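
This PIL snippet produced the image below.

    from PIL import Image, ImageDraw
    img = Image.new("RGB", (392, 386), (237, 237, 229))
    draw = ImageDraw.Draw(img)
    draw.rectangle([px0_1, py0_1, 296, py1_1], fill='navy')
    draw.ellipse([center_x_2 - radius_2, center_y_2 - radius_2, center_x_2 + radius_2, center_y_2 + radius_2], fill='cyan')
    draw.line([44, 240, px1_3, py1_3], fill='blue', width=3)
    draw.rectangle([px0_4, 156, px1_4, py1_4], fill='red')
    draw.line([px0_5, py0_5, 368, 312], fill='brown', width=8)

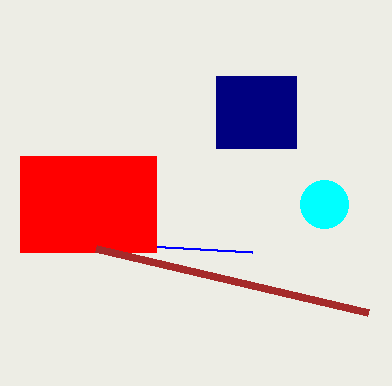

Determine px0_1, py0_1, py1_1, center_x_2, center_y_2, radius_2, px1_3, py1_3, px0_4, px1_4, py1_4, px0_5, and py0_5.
px0_1 = 216
py0_1 = 76
py1_1 = 148
center_x_2 = 324
center_y_2 = 204
radius_2 = 24
px1_3 = 252
py1_3 = 252
px0_4 = 20
px1_4 = 156
py1_4 = 252
px0_5 = 96
py0_5 = 248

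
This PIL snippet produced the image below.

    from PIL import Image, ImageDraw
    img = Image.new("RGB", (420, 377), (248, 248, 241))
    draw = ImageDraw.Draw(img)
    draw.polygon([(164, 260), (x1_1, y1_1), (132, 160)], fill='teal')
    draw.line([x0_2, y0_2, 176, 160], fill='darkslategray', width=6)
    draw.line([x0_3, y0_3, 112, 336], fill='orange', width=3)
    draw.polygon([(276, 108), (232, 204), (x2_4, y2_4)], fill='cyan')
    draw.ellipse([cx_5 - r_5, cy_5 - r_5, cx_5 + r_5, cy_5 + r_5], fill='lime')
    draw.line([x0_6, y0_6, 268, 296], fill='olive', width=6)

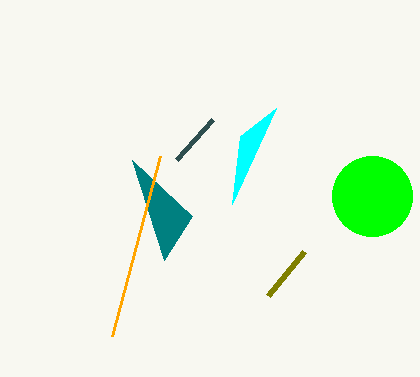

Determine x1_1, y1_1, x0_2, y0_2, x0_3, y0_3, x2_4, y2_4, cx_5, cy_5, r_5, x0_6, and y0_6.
x1_1 = 192; y1_1 = 216; x0_2 = 212; y0_2 = 120; x0_3 = 160; y0_3 = 156; x2_4 = 240; y2_4 = 136; cx_5 = 372; cy_5 = 196; r_5 = 40; x0_6 = 304; y0_6 = 252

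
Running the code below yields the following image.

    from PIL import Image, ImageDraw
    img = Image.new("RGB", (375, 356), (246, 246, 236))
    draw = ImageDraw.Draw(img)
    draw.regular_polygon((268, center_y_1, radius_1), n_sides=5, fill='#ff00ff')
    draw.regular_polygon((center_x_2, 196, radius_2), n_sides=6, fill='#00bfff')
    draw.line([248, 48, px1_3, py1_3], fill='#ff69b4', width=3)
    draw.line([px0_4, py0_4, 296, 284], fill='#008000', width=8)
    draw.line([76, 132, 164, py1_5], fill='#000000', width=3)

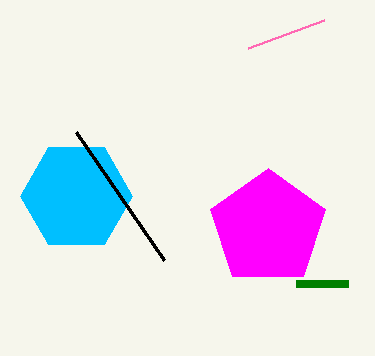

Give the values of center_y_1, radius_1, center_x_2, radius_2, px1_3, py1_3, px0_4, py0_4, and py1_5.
center_y_1 = 228; radius_1 = 60; center_x_2 = 76; radius_2 = 56; px1_3 = 324; py1_3 = 20; px0_4 = 348; py0_4 = 284; py1_5 = 260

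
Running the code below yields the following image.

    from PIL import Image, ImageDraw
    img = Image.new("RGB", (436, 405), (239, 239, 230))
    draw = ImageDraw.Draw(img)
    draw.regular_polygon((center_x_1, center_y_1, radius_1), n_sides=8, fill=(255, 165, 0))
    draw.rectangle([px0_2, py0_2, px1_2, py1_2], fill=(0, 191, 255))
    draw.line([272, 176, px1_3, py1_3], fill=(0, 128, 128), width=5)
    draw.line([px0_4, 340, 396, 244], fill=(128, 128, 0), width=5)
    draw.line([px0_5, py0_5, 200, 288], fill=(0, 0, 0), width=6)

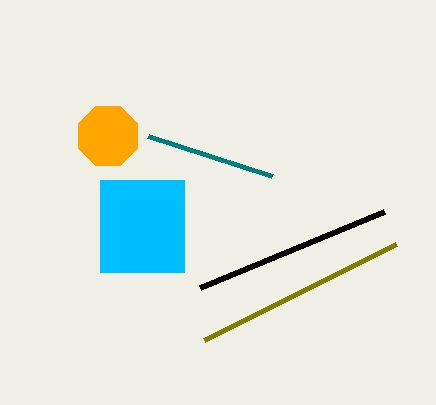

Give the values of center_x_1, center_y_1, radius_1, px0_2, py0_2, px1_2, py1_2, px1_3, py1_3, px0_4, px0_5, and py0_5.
center_x_1 = 108, center_y_1 = 136, radius_1 = 32, px0_2 = 100, py0_2 = 180, px1_2 = 184, py1_2 = 272, px1_3 = 148, py1_3 = 136, px0_4 = 204, px0_5 = 384, py0_5 = 212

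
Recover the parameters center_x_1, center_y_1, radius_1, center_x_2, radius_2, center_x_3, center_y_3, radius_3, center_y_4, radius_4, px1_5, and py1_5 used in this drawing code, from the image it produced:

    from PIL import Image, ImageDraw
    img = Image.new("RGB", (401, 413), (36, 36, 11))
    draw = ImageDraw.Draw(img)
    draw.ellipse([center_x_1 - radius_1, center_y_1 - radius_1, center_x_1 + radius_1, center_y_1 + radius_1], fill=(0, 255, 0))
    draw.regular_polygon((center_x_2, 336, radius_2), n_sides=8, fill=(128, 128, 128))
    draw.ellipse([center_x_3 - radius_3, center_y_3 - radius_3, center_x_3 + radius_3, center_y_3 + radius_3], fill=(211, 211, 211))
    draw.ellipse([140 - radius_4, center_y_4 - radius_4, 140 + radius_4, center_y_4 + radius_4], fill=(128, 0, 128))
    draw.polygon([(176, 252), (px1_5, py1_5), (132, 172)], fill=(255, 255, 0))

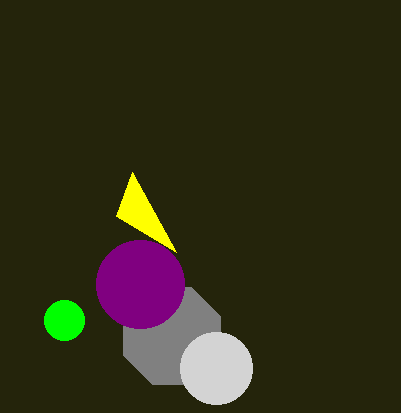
center_x_1 = 64; center_y_1 = 320; radius_1 = 20; center_x_2 = 172; radius_2 = 52; center_x_3 = 216; center_y_3 = 368; radius_3 = 36; center_y_4 = 284; radius_4 = 44; px1_5 = 116; py1_5 = 216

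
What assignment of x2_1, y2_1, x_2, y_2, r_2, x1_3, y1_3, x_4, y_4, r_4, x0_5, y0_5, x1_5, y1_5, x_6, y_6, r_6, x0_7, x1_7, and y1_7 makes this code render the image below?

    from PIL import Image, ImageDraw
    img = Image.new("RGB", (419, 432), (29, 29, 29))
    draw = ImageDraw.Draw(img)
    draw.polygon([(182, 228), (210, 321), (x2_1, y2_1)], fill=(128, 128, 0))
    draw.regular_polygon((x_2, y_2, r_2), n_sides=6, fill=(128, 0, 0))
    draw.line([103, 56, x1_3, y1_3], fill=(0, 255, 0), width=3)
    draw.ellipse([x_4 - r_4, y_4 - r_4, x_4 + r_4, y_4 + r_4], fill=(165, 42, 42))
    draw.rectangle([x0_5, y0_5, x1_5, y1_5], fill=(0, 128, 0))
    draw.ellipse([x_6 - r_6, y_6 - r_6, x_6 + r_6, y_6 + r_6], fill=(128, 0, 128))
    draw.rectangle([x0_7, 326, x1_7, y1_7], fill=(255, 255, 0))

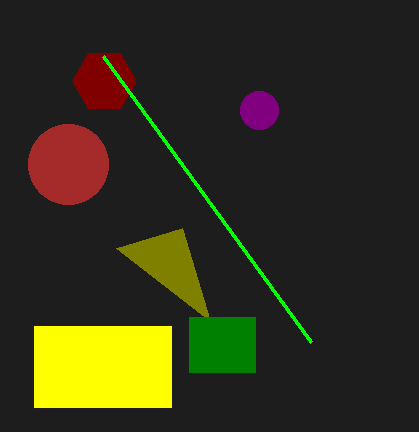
x2_1 = 116; y2_1 = 248; x_2 = 104; y_2 = 81; r_2 = 32; x1_3 = 311; y1_3 = 342; x_4 = 68; y_4 = 164; r_4 = 40; x0_5 = 189; y0_5 = 317; x1_5 = 255; y1_5 = 372; x_6 = 259; y_6 = 110; r_6 = 19; x0_7 = 34; x1_7 = 171; y1_7 = 407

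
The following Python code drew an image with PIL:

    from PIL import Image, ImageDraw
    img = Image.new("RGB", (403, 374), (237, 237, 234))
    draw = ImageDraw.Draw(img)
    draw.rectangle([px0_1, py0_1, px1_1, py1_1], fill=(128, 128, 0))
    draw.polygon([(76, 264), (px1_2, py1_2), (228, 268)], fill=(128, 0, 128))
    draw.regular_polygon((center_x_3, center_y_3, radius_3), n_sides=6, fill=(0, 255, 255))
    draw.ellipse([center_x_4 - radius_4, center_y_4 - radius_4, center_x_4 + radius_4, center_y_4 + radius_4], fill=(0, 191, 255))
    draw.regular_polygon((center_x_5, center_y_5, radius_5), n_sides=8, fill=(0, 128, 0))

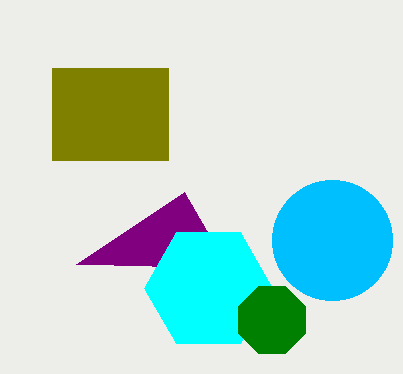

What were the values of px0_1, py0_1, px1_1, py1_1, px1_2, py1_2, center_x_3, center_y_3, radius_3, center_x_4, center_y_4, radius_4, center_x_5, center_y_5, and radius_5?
px0_1 = 52
py0_1 = 68
px1_1 = 168
py1_1 = 160
px1_2 = 184
py1_2 = 192
center_x_3 = 208
center_y_3 = 288
radius_3 = 64
center_x_4 = 332
center_y_4 = 240
radius_4 = 60
center_x_5 = 272
center_y_5 = 320
radius_5 = 36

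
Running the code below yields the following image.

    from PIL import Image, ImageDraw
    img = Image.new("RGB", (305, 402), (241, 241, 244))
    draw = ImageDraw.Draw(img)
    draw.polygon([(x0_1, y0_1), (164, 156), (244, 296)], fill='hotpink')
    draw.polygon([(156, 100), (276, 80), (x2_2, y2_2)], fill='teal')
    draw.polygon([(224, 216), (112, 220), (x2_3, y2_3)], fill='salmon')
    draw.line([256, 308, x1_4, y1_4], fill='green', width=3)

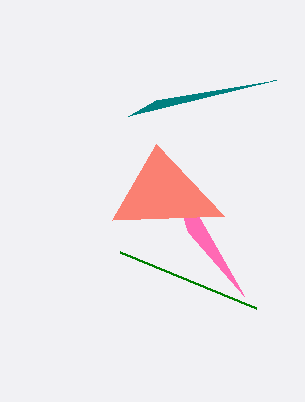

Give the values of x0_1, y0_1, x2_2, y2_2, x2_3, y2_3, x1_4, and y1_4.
x0_1 = 188
y0_1 = 232
x2_2 = 128
y2_2 = 116
x2_3 = 156
y2_3 = 144
x1_4 = 120
y1_4 = 252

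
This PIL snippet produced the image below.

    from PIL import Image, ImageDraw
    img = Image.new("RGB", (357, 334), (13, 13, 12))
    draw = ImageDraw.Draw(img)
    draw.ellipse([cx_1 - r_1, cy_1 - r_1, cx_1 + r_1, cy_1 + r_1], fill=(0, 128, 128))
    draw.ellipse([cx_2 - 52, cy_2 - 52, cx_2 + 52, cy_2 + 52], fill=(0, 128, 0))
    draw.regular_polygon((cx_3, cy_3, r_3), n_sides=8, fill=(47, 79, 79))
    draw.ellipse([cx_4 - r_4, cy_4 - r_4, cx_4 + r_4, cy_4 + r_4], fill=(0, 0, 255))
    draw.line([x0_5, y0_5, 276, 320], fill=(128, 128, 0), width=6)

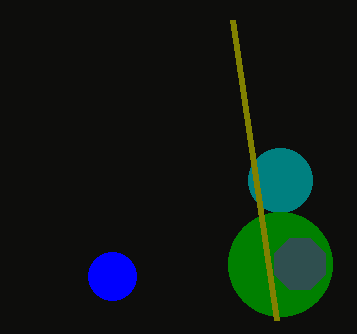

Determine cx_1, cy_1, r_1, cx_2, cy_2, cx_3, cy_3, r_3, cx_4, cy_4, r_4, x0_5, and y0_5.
cx_1 = 280
cy_1 = 180
r_1 = 32
cx_2 = 280
cy_2 = 264
cx_3 = 300
cy_3 = 264
r_3 = 28
cx_4 = 112
cy_4 = 276
r_4 = 24
x0_5 = 232
y0_5 = 20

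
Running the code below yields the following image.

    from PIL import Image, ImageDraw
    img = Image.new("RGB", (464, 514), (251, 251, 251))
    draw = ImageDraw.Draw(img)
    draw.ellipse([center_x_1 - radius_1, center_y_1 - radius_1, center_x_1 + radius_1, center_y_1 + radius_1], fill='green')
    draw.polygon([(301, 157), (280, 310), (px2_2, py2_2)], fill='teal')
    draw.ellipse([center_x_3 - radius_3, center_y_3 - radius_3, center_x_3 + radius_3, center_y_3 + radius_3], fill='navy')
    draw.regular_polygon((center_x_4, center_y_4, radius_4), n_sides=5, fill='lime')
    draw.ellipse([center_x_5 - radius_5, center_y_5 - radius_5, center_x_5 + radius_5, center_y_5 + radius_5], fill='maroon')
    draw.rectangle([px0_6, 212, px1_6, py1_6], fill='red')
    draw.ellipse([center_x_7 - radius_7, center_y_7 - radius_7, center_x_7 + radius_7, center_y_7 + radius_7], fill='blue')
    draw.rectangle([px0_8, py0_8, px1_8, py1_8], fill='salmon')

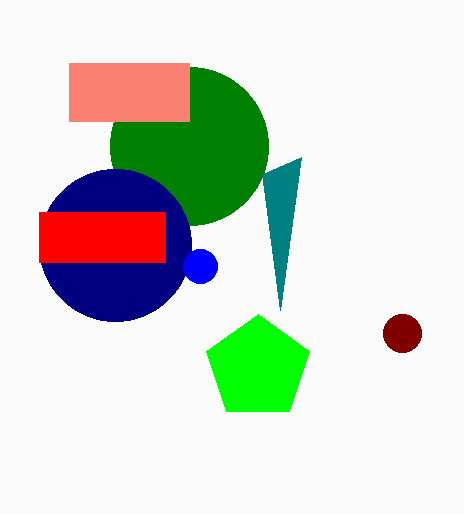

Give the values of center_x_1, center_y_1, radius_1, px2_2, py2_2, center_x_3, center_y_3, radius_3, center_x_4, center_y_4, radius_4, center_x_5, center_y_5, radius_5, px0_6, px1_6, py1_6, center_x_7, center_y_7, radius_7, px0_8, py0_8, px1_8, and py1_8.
center_x_1 = 189; center_y_1 = 146; radius_1 = 79; px2_2 = 262; py2_2 = 174; center_x_3 = 115; center_y_3 = 245; radius_3 = 76; center_x_4 = 258; center_y_4 = 368; radius_4 = 54; center_x_5 = 402; center_y_5 = 333; radius_5 = 19; px0_6 = 39; px1_6 = 165; py1_6 = 262; center_x_7 = 200; center_y_7 = 266; radius_7 = 17; px0_8 = 69; py0_8 = 63; px1_8 = 189; py1_8 = 121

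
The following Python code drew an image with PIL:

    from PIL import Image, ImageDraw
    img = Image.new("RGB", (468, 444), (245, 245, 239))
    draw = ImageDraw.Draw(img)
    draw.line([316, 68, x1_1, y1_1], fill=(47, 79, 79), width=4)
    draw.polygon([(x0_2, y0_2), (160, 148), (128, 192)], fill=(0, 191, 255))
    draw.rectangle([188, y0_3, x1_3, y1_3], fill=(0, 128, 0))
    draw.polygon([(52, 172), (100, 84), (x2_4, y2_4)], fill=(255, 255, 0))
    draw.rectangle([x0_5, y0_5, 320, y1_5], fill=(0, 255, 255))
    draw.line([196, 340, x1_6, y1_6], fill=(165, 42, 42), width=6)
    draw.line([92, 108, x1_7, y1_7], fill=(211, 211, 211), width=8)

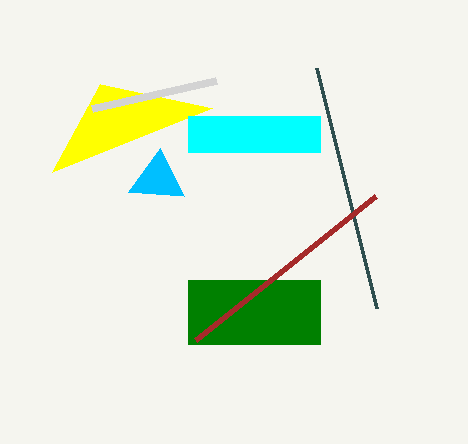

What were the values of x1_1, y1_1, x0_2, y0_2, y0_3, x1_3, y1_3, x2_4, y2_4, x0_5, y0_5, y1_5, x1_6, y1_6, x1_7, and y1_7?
x1_1 = 376; y1_1 = 308; x0_2 = 184; y0_2 = 196; y0_3 = 280; x1_3 = 320; y1_3 = 344; x2_4 = 212; y2_4 = 108; x0_5 = 188; y0_5 = 116; y1_5 = 152; x1_6 = 376; y1_6 = 196; x1_7 = 216; y1_7 = 80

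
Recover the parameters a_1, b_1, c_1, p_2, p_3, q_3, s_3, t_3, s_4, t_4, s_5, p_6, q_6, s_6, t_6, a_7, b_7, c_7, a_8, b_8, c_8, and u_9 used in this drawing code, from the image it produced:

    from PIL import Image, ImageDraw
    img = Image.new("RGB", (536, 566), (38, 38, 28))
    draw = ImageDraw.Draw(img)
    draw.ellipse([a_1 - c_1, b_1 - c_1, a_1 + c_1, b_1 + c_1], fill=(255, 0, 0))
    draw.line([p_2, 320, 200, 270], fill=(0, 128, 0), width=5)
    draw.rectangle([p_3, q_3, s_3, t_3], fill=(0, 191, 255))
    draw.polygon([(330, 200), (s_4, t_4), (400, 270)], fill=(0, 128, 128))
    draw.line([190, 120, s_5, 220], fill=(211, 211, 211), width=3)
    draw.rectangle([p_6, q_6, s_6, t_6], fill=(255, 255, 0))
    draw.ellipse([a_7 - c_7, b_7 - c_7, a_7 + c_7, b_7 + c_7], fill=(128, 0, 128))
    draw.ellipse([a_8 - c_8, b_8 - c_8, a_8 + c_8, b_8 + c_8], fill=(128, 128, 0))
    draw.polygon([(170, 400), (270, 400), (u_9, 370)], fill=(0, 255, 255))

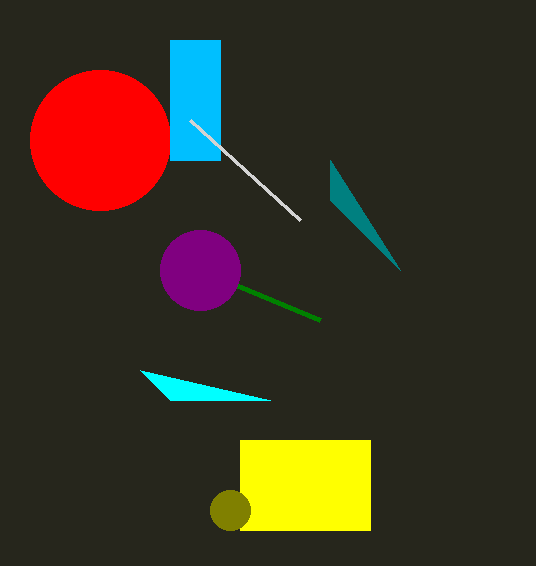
a_1 = 100, b_1 = 140, c_1 = 70, p_2 = 320, p_3 = 170, q_3 = 40, s_3 = 220, t_3 = 160, s_4 = 330, t_4 = 160, s_5 = 300, p_6 = 240, q_6 = 440, s_6 = 370, t_6 = 530, a_7 = 200, b_7 = 270, c_7 = 40, a_8 = 230, b_8 = 510, c_8 = 20, u_9 = 140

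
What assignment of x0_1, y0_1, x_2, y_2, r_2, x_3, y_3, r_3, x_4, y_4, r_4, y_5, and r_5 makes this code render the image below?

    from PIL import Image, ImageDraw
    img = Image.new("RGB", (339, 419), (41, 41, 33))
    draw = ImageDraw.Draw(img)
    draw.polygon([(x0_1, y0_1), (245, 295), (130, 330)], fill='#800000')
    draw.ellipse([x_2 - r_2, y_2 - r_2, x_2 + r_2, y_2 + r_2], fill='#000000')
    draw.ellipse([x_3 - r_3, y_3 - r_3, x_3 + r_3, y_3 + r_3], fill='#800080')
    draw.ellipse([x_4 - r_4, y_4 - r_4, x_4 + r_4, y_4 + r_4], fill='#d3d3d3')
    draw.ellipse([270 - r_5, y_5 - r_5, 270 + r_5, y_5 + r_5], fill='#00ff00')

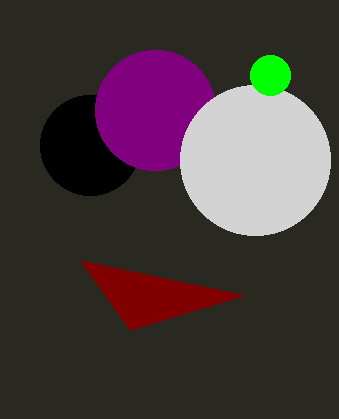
x0_1 = 80, y0_1 = 260, x_2 = 90, y_2 = 145, r_2 = 50, x_3 = 155, y_3 = 110, r_3 = 60, x_4 = 255, y_4 = 160, r_4 = 75, y_5 = 75, r_5 = 20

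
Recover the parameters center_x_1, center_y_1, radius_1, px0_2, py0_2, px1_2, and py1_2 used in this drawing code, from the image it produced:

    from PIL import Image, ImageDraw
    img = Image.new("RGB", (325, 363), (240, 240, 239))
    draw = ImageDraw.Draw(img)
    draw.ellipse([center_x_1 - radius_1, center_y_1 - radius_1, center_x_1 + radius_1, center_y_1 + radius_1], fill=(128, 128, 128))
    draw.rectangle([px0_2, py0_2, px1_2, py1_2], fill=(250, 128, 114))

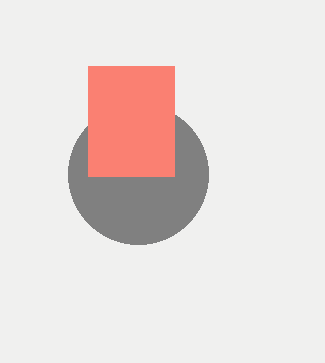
center_x_1 = 138
center_y_1 = 174
radius_1 = 70
px0_2 = 88
py0_2 = 66
px1_2 = 174
py1_2 = 176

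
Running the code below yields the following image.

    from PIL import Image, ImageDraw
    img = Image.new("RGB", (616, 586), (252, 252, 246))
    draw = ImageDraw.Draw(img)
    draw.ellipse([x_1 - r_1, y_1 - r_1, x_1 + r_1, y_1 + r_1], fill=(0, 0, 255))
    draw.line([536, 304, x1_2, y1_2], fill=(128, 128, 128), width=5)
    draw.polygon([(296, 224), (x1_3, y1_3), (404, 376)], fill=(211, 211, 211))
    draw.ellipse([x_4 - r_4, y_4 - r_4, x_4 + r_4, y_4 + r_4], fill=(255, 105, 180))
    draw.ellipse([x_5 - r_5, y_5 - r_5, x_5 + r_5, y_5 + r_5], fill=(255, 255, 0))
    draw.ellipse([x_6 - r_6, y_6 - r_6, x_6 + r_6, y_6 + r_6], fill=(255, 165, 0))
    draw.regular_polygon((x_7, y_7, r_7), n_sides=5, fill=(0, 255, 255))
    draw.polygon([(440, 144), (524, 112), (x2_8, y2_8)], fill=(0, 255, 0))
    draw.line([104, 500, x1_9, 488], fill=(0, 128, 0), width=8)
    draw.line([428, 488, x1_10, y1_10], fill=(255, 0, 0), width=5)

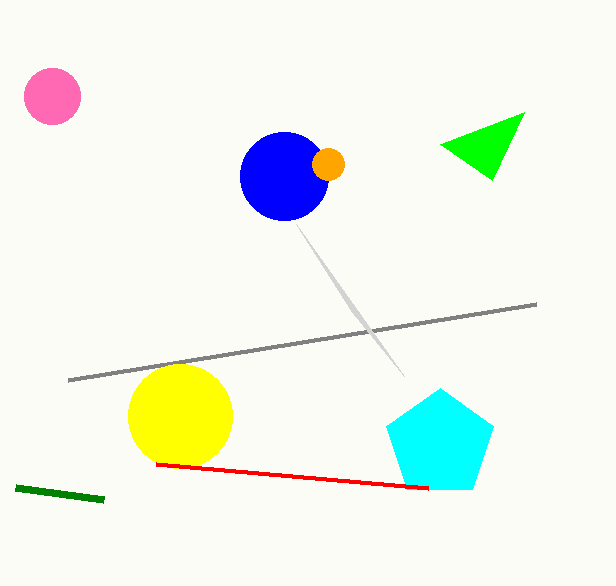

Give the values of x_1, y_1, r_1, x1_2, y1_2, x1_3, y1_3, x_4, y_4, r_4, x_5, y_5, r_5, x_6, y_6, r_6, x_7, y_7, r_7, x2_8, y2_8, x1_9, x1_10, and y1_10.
x_1 = 284, y_1 = 176, r_1 = 44, x1_2 = 68, y1_2 = 380, x1_3 = 352, y1_3 = 312, x_4 = 52, y_4 = 96, r_4 = 28, x_5 = 180, y_5 = 416, r_5 = 52, x_6 = 328, y_6 = 164, r_6 = 16, x_7 = 440, y_7 = 444, r_7 = 56, x2_8 = 492, y2_8 = 180, x1_9 = 16, x1_10 = 156, y1_10 = 464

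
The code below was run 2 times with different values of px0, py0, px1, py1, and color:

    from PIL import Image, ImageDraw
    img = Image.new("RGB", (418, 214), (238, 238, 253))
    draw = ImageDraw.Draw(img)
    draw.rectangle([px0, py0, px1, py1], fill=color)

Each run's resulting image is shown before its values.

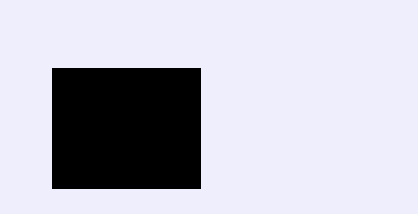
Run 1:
px0 = 52; py0 = 68; px1 = 200; py1 = 188; color = 'black'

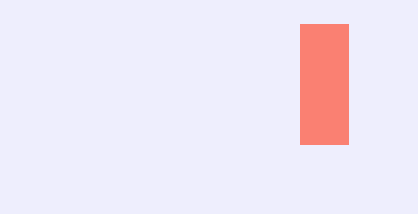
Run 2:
px0 = 300
py0 = 24
px1 = 348
py1 = 144
color = 'salmon'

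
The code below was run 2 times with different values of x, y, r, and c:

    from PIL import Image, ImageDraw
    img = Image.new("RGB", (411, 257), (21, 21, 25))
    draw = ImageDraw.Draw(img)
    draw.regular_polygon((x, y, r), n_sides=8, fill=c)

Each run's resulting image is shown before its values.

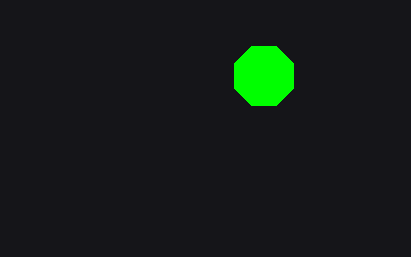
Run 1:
x = 264
y = 76
r = 32
c = 'lime'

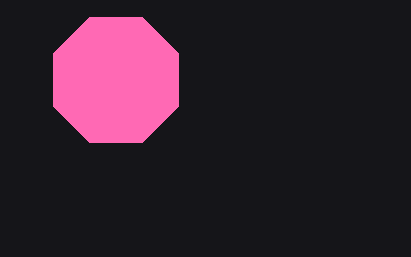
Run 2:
x = 116; y = 80; r = 68; c = 'hotpink'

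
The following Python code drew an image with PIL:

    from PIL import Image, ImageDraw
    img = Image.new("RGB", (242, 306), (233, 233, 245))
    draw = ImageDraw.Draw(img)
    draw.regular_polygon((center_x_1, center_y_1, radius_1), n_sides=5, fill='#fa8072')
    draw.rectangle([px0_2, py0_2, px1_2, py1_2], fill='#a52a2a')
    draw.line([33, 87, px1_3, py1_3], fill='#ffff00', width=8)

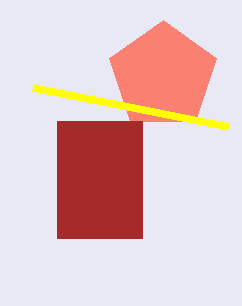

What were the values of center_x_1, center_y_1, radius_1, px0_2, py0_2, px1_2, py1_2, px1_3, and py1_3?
center_x_1 = 163; center_y_1 = 76; radius_1 = 56; px0_2 = 57; py0_2 = 121; px1_2 = 142; py1_2 = 238; px1_3 = 228; py1_3 = 126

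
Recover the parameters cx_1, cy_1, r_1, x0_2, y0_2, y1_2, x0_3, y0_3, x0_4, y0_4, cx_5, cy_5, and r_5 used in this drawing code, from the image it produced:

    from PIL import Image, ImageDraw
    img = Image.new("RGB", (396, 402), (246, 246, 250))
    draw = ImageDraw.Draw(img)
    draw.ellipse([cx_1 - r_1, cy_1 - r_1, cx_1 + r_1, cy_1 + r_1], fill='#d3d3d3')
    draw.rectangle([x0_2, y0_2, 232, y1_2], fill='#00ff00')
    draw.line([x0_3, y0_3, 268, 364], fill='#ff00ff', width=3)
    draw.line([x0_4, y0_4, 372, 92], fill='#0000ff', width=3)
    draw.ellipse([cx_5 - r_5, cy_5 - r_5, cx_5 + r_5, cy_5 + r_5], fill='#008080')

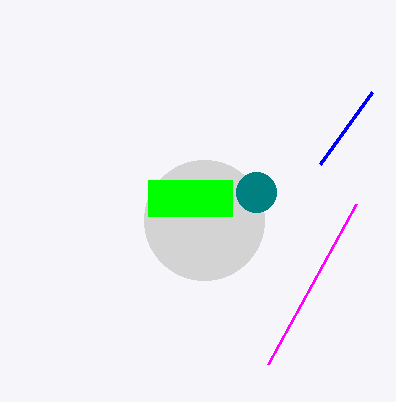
cx_1 = 204, cy_1 = 220, r_1 = 60, x0_2 = 148, y0_2 = 180, y1_2 = 216, x0_3 = 356, y0_3 = 204, x0_4 = 320, y0_4 = 164, cx_5 = 256, cy_5 = 192, r_5 = 20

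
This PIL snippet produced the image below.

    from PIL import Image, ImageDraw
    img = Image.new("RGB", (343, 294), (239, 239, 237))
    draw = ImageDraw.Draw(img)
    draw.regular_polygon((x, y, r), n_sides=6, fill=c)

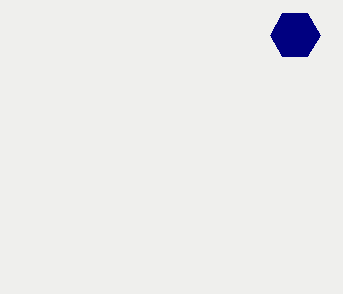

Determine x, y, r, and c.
x = 295; y = 35; r = 25; c = 'navy'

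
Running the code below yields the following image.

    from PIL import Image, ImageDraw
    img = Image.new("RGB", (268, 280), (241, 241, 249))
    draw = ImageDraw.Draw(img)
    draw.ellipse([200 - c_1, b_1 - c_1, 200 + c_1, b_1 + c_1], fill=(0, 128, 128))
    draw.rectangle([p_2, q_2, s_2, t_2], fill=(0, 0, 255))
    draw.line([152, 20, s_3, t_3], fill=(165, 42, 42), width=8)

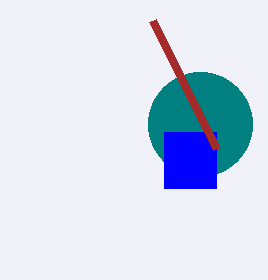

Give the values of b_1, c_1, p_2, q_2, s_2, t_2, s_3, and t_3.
b_1 = 124; c_1 = 52; p_2 = 164; q_2 = 132; s_2 = 216; t_2 = 188; s_3 = 216; t_3 = 148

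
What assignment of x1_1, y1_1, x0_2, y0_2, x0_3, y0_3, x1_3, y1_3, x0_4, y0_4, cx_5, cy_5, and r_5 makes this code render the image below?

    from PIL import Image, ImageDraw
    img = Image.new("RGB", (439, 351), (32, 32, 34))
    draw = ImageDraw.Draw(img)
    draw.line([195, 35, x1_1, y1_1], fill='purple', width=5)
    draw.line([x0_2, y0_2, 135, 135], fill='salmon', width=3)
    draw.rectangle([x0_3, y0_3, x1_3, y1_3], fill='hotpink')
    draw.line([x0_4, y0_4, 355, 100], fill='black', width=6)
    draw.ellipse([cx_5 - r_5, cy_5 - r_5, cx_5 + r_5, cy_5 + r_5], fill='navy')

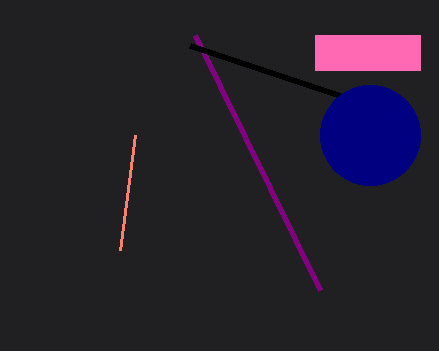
x1_1 = 320, y1_1 = 290, x0_2 = 120, y0_2 = 250, x0_3 = 315, y0_3 = 35, x1_3 = 420, y1_3 = 70, x0_4 = 190, y0_4 = 45, cx_5 = 370, cy_5 = 135, r_5 = 50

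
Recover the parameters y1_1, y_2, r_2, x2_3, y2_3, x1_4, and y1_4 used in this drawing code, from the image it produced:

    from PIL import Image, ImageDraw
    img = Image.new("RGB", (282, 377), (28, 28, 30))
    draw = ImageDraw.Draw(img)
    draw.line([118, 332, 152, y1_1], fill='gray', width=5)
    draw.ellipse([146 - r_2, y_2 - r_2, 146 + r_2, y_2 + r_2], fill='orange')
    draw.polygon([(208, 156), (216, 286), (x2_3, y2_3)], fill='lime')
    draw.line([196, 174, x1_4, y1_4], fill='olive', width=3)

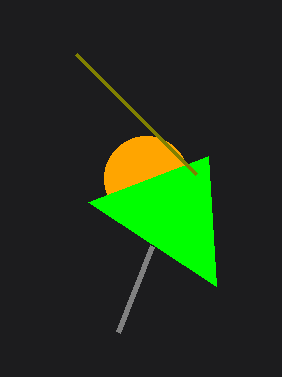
y1_1 = 246, y_2 = 178, r_2 = 42, x2_3 = 88, y2_3 = 202, x1_4 = 76, y1_4 = 54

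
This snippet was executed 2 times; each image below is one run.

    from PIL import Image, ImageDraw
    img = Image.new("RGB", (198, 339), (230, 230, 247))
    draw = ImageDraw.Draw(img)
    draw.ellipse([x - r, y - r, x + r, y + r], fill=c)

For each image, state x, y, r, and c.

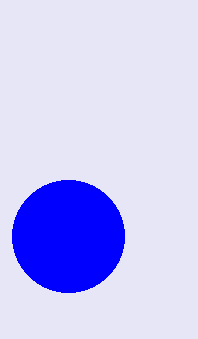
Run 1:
x = 68; y = 236; r = 56; c = 'blue'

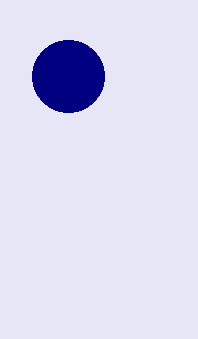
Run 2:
x = 68
y = 76
r = 36
c = 'navy'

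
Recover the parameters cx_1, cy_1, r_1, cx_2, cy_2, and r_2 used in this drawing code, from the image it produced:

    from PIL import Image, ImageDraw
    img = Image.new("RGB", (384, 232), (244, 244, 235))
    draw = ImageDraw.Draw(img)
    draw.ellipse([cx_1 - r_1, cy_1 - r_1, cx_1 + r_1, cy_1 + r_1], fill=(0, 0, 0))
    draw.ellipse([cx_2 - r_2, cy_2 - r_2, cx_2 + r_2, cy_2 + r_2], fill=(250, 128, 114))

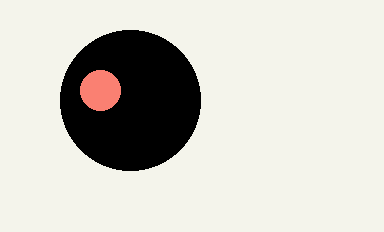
cx_1 = 130; cy_1 = 100; r_1 = 70; cx_2 = 100; cy_2 = 90; r_2 = 20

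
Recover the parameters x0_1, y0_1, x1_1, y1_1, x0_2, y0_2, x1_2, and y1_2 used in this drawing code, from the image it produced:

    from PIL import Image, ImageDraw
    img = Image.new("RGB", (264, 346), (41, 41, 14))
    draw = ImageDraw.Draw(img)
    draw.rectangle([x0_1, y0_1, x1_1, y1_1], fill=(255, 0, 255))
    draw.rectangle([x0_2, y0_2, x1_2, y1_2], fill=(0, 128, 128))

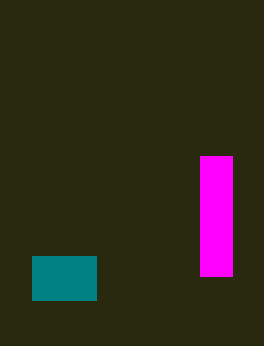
x0_1 = 200, y0_1 = 156, x1_1 = 232, y1_1 = 276, x0_2 = 32, y0_2 = 256, x1_2 = 96, y1_2 = 300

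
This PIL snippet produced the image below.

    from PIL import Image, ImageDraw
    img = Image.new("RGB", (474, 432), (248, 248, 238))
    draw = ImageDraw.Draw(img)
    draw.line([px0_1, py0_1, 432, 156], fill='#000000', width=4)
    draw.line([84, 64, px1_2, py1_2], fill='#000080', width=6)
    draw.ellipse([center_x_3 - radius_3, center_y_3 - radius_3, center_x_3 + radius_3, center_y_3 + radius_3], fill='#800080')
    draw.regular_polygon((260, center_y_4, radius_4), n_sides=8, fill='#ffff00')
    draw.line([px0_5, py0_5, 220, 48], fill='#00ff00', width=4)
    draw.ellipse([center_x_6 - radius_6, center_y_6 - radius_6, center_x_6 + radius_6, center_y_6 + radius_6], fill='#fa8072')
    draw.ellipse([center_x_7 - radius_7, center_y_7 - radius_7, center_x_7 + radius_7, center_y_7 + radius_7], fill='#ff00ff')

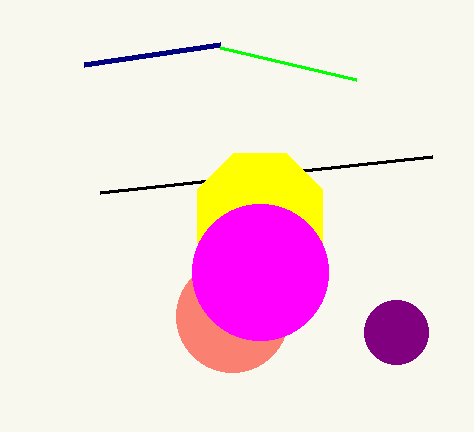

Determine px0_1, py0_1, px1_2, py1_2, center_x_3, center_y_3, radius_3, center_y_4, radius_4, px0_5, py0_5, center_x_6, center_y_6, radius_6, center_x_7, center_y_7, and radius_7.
px0_1 = 100
py0_1 = 192
px1_2 = 220
py1_2 = 44
center_x_3 = 396
center_y_3 = 332
radius_3 = 32
center_y_4 = 216
radius_4 = 68
px0_5 = 356
py0_5 = 80
center_x_6 = 232
center_y_6 = 316
radius_6 = 56
center_x_7 = 260
center_y_7 = 272
radius_7 = 68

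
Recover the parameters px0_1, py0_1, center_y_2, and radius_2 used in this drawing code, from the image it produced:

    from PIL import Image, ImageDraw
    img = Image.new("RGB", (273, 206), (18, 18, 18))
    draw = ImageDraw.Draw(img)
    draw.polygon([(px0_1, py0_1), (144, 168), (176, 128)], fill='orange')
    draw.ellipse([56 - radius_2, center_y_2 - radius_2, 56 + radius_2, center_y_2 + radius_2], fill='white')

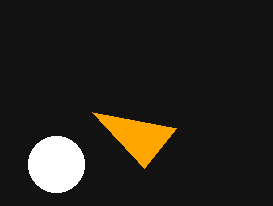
px0_1 = 92, py0_1 = 112, center_y_2 = 164, radius_2 = 28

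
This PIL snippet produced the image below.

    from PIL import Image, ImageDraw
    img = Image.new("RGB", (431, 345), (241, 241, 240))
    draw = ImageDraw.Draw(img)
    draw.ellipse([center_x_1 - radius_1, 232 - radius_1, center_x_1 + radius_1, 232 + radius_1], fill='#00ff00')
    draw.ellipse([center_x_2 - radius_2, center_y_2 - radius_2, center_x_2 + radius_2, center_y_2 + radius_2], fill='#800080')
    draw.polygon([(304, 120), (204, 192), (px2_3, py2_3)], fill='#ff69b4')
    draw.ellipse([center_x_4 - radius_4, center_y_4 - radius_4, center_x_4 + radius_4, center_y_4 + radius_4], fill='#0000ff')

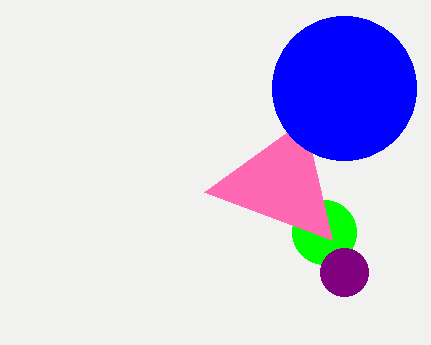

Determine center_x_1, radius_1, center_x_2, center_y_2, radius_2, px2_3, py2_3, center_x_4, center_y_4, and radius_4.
center_x_1 = 324
radius_1 = 32
center_x_2 = 344
center_y_2 = 272
radius_2 = 24
px2_3 = 332
py2_3 = 240
center_x_4 = 344
center_y_4 = 88
radius_4 = 72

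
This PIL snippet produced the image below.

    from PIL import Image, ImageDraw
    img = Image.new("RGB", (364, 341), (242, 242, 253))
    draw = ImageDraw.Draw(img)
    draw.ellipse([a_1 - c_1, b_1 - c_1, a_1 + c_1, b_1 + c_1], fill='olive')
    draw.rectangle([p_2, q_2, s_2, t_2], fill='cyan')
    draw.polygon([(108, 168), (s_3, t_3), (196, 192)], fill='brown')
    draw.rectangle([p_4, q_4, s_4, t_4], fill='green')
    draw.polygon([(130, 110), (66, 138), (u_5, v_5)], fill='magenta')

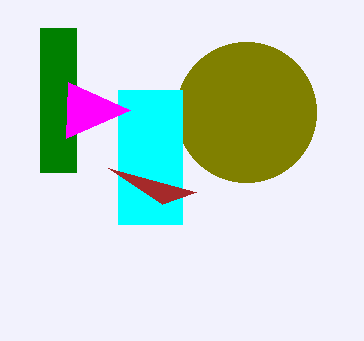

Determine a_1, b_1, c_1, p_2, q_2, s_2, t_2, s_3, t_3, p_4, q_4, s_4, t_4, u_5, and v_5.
a_1 = 246, b_1 = 112, c_1 = 70, p_2 = 118, q_2 = 90, s_2 = 182, t_2 = 224, s_3 = 162, t_3 = 204, p_4 = 40, q_4 = 28, s_4 = 76, t_4 = 172, u_5 = 68, v_5 = 82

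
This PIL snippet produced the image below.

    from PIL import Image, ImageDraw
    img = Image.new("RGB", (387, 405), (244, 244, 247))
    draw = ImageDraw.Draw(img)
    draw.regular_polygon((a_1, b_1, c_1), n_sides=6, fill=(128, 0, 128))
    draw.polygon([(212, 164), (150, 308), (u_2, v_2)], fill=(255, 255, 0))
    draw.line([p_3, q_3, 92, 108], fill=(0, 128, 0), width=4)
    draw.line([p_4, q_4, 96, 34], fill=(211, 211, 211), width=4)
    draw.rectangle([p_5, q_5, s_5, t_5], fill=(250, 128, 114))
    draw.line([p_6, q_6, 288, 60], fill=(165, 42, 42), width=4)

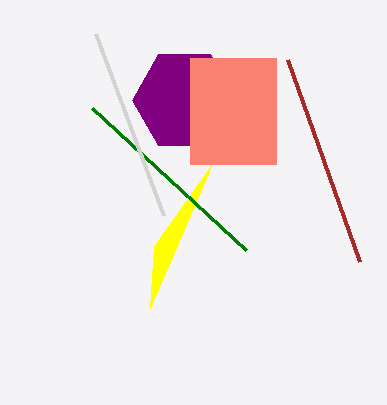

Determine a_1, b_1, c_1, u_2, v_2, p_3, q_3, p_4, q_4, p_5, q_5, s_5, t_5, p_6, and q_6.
a_1 = 184, b_1 = 100, c_1 = 52, u_2 = 154, v_2 = 246, p_3 = 246, q_3 = 250, p_4 = 164, q_4 = 216, p_5 = 190, q_5 = 58, s_5 = 276, t_5 = 164, p_6 = 360, q_6 = 262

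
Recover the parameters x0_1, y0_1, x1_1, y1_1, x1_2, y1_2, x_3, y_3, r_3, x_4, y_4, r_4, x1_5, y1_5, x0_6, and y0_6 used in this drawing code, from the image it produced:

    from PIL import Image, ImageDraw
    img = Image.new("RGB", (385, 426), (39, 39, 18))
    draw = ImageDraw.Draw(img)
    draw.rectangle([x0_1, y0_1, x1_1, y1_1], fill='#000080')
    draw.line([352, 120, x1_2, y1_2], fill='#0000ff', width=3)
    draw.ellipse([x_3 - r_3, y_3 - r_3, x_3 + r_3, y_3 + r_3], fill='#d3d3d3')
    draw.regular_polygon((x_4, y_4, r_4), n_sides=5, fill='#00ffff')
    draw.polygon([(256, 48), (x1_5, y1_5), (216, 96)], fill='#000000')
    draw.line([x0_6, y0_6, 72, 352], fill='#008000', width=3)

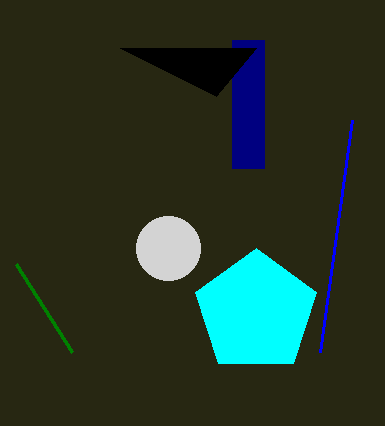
x0_1 = 232, y0_1 = 40, x1_1 = 264, y1_1 = 168, x1_2 = 320, y1_2 = 352, x_3 = 168, y_3 = 248, r_3 = 32, x_4 = 256, y_4 = 312, r_4 = 64, x1_5 = 120, y1_5 = 48, x0_6 = 16, y0_6 = 264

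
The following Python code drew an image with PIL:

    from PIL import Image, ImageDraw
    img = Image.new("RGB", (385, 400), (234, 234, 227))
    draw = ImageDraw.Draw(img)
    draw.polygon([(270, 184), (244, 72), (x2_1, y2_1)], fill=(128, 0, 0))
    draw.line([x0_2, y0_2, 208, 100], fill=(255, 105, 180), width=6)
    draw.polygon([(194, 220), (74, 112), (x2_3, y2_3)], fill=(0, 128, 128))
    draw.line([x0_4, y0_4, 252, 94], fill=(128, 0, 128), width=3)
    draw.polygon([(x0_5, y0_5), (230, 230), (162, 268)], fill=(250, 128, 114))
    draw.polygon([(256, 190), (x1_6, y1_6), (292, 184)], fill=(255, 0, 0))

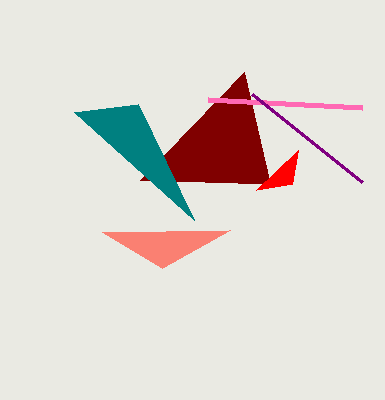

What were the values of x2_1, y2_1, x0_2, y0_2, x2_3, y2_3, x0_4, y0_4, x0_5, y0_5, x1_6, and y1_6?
x2_1 = 140; y2_1 = 180; x0_2 = 362; y0_2 = 108; x2_3 = 138; y2_3 = 104; x0_4 = 362; y0_4 = 182; x0_5 = 102; y0_5 = 232; x1_6 = 298; y1_6 = 150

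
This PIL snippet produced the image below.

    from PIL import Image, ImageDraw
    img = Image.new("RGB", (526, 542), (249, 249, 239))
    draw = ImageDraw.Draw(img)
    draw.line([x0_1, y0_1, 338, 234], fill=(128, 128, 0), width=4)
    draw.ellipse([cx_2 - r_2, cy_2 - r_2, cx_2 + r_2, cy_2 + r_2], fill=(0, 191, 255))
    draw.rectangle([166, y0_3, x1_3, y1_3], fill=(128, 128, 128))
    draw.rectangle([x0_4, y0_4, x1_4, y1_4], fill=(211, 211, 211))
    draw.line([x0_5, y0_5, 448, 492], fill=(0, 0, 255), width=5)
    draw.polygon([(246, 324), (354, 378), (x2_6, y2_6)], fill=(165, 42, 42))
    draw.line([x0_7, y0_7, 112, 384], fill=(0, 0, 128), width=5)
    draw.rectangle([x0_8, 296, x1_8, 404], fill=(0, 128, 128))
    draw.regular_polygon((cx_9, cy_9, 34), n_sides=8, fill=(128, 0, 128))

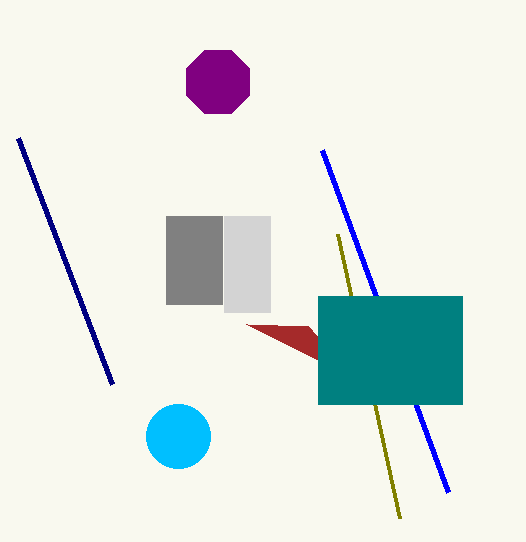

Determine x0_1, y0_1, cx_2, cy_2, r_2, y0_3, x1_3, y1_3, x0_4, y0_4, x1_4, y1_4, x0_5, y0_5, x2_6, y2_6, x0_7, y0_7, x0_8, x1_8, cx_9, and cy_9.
x0_1 = 400
y0_1 = 518
cx_2 = 178
cy_2 = 436
r_2 = 32
y0_3 = 216
x1_3 = 222
y1_3 = 304
x0_4 = 224
y0_4 = 216
x1_4 = 270
y1_4 = 312
x0_5 = 322
y0_5 = 150
x2_6 = 308
y2_6 = 326
x0_7 = 18
y0_7 = 138
x0_8 = 318
x1_8 = 462
cx_9 = 218
cy_9 = 82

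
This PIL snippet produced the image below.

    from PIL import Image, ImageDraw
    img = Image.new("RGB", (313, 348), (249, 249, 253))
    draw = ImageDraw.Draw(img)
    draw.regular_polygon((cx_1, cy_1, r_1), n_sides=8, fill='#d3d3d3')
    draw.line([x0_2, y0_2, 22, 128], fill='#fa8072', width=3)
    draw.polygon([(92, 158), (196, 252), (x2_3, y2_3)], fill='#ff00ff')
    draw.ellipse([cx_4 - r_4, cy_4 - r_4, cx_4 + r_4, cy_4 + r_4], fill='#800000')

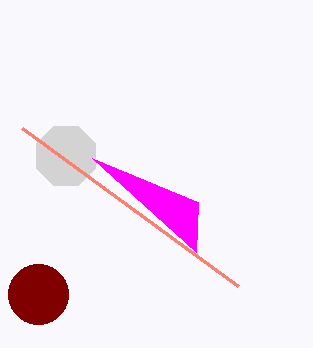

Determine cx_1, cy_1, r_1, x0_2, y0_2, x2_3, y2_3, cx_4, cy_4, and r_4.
cx_1 = 66; cy_1 = 156; r_1 = 32; x0_2 = 238; y0_2 = 286; x2_3 = 198; y2_3 = 202; cx_4 = 38; cy_4 = 294; r_4 = 30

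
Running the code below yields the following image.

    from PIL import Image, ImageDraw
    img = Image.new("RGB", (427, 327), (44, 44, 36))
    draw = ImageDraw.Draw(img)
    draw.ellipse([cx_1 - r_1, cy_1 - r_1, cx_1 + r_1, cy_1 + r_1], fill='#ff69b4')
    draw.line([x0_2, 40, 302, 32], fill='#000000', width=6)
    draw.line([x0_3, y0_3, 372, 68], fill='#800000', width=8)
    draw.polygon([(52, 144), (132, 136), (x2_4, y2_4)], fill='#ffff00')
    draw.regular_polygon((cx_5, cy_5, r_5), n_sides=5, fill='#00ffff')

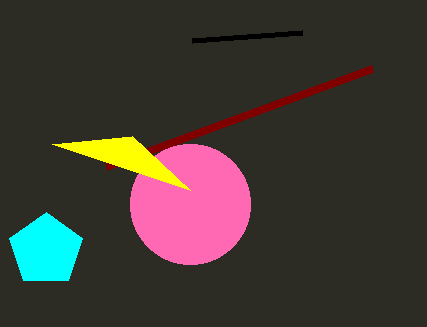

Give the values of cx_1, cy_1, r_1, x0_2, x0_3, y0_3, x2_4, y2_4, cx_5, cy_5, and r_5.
cx_1 = 190; cy_1 = 204; r_1 = 60; x0_2 = 192; x0_3 = 106; y0_3 = 166; x2_4 = 190; y2_4 = 190; cx_5 = 46; cy_5 = 250; r_5 = 38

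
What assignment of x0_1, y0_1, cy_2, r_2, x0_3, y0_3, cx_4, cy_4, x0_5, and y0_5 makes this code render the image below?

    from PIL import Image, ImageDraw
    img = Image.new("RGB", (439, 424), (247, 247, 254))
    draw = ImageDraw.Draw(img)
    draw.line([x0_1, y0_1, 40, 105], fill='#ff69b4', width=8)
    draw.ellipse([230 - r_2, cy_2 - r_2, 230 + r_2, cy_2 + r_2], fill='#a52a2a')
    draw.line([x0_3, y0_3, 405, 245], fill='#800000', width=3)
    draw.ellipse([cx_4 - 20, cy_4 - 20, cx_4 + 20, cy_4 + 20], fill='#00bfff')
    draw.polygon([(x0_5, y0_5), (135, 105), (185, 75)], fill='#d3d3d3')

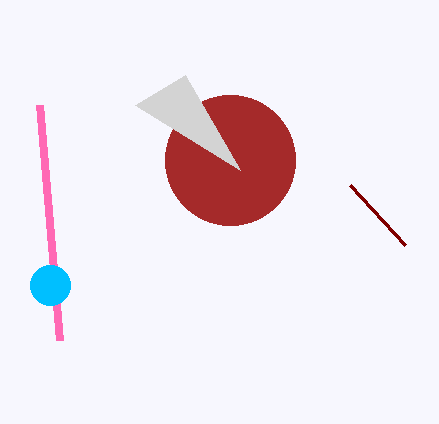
x0_1 = 60
y0_1 = 340
cy_2 = 160
r_2 = 65
x0_3 = 350
y0_3 = 185
cx_4 = 50
cy_4 = 285
x0_5 = 240
y0_5 = 170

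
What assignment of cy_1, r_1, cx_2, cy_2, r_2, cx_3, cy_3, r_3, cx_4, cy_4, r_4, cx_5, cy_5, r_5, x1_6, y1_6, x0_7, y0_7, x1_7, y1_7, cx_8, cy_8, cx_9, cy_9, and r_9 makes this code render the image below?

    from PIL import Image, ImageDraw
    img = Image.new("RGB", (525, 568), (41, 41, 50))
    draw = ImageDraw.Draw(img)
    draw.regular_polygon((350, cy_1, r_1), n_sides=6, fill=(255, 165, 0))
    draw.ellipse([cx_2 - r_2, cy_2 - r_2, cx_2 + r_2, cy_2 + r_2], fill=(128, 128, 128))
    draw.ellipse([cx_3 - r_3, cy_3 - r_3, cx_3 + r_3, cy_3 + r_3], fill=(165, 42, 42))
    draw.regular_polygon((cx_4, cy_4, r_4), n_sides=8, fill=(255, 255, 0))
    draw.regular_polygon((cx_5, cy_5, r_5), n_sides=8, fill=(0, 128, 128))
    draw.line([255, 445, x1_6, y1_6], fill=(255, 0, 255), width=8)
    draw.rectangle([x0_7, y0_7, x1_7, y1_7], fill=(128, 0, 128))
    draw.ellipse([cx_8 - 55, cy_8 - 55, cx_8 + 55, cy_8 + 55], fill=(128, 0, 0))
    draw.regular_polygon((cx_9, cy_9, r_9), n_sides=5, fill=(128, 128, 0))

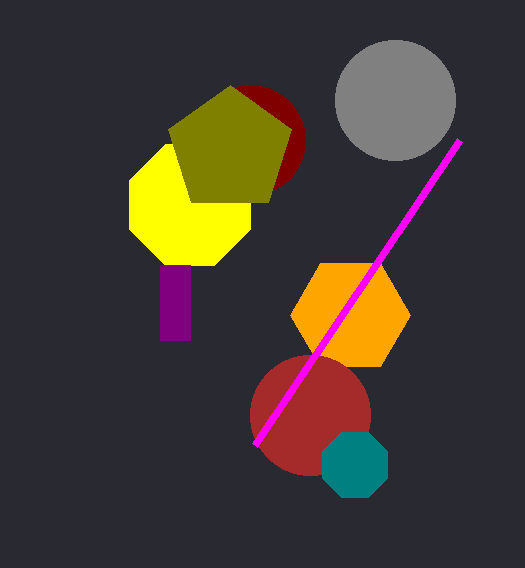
cy_1 = 315, r_1 = 60, cx_2 = 395, cy_2 = 100, r_2 = 60, cx_3 = 310, cy_3 = 415, r_3 = 60, cx_4 = 190, cy_4 = 205, r_4 = 65, cx_5 = 355, cy_5 = 465, r_5 = 35, x1_6 = 460, y1_6 = 140, x0_7 = 160, y0_7 = 265, x1_7 = 190, y1_7 = 340, cx_8 = 250, cy_8 = 140, cx_9 = 230, cy_9 = 150, r_9 = 65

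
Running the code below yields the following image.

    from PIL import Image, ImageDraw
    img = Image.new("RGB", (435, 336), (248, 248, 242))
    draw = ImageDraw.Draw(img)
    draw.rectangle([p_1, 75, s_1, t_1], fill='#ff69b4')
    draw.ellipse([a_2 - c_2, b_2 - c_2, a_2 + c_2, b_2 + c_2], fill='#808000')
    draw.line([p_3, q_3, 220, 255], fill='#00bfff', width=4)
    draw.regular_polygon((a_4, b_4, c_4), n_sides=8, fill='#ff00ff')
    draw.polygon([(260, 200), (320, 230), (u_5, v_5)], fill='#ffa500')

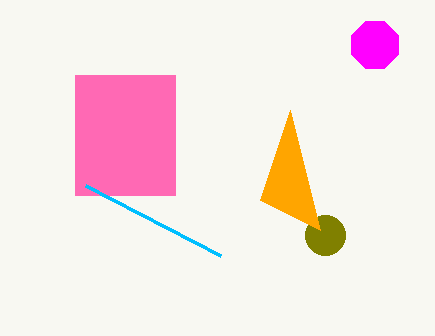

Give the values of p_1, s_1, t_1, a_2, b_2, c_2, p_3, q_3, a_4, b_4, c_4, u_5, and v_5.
p_1 = 75; s_1 = 175; t_1 = 195; a_2 = 325; b_2 = 235; c_2 = 20; p_3 = 85; q_3 = 185; a_4 = 375; b_4 = 45; c_4 = 25; u_5 = 290; v_5 = 110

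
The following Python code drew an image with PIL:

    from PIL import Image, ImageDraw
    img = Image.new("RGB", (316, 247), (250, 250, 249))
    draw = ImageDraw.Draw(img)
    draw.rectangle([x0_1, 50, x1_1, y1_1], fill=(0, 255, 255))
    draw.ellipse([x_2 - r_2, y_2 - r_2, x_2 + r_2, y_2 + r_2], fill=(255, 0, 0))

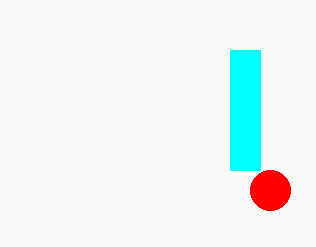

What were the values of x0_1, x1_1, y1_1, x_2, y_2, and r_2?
x0_1 = 230, x1_1 = 260, y1_1 = 170, x_2 = 270, y_2 = 190, r_2 = 20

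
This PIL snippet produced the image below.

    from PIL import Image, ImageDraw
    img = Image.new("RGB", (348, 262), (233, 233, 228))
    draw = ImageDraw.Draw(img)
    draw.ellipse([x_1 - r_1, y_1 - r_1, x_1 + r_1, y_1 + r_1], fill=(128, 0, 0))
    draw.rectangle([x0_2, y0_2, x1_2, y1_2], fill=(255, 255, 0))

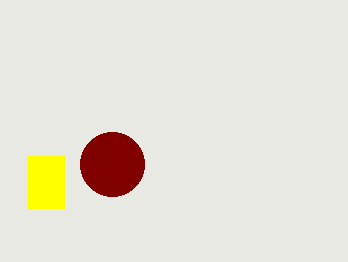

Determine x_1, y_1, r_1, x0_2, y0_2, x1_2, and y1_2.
x_1 = 112
y_1 = 164
r_1 = 32
x0_2 = 28
y0_2 = 156
x1_2 = 64
y1_2 = 208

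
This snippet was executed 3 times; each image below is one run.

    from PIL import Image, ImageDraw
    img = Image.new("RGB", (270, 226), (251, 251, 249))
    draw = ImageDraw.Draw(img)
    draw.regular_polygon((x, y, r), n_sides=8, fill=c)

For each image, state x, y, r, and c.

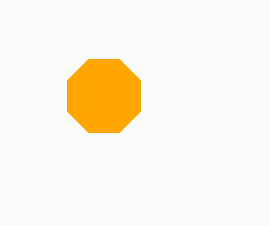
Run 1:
x = 104; y = 96; r = 40; c = 'orange'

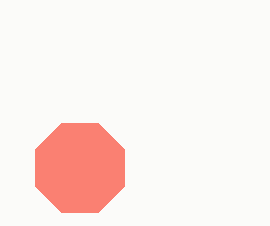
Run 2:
x = 80; y = 168; r = 48; c = 'salmon'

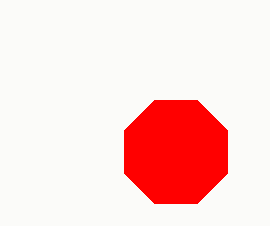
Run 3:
x = 176; y = 152; r = 56; c = 'red'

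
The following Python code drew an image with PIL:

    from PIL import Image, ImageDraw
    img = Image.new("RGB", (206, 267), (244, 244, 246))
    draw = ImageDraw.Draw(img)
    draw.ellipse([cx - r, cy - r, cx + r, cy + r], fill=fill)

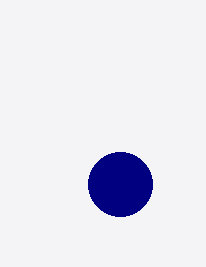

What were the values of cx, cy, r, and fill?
cx = 120
cy = 184
r = 32
fill = 'navy'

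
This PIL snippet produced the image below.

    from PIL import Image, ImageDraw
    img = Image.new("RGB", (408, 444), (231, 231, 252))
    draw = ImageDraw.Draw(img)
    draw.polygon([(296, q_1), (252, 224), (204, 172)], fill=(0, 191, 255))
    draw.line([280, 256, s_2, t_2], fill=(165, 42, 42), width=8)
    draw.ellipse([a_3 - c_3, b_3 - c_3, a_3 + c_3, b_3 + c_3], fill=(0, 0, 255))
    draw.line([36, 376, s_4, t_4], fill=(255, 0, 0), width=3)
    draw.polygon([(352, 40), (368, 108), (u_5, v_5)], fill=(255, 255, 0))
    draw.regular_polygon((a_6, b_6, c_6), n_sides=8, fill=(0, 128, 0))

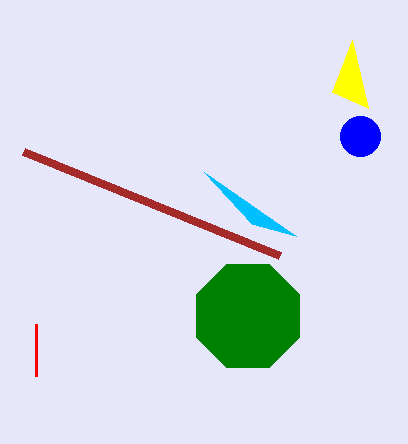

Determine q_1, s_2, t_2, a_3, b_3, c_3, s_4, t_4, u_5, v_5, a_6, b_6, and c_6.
q_1 = 236; s_2 = 24; t_2 = 152; a_3 = 360; b_3 = 136; c_3 = 20; s_4 = 36; t_4 = 324; u_5 = 332; v_5 = 92; a_6 = 248; b_6 = 316; c_6 = 56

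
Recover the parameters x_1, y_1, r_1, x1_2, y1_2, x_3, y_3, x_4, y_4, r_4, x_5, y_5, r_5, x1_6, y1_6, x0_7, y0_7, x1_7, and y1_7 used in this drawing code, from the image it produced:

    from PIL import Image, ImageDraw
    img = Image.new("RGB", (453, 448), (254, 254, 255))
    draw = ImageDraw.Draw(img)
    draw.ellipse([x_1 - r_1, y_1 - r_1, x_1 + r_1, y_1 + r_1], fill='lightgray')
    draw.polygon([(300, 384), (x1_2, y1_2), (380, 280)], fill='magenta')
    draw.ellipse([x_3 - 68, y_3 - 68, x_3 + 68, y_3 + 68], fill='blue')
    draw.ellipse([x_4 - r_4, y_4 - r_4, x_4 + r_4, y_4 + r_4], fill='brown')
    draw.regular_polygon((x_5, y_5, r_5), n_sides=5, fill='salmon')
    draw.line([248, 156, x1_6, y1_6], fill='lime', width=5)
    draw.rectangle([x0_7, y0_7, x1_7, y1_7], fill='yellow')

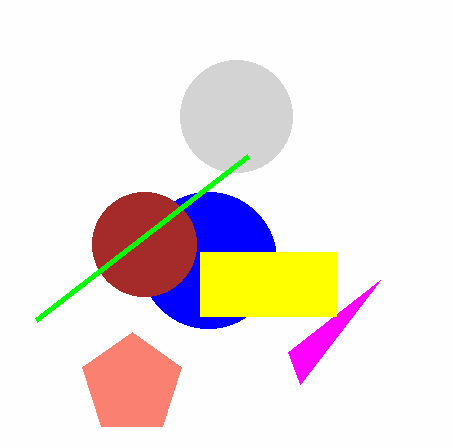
x_1 = 236, y_1 = 116, r_1 = 56, x1_2 = 288, y1_2 = 352, x_3 = 208, y_3 = 260, x_4 = 144, y_4 = 244, r_4 = 52, x_5 = 132, y_5 = 384, r_5 = 52, x1_6 = 36, y1_6 = 320, x0_7 = 200, y0_7 = 252, x1_7 = 336, y1_7 = 316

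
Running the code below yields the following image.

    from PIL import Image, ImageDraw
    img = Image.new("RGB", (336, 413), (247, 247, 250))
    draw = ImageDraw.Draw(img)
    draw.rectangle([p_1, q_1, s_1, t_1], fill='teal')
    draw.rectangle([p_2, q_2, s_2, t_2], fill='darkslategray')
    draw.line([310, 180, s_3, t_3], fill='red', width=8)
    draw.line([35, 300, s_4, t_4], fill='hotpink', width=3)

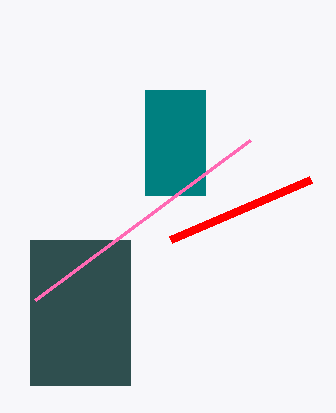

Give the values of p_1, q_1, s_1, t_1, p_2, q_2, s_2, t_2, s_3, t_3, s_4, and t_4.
p_1 = 145, q_1 = 90, s_1 = 205, t_1 = 195, p_2 = 30, q_2 = 240, s_2 = 130, t_2 = 385, s_3 = 170, t_3 = 240, s_4 = 250, t_4 = 140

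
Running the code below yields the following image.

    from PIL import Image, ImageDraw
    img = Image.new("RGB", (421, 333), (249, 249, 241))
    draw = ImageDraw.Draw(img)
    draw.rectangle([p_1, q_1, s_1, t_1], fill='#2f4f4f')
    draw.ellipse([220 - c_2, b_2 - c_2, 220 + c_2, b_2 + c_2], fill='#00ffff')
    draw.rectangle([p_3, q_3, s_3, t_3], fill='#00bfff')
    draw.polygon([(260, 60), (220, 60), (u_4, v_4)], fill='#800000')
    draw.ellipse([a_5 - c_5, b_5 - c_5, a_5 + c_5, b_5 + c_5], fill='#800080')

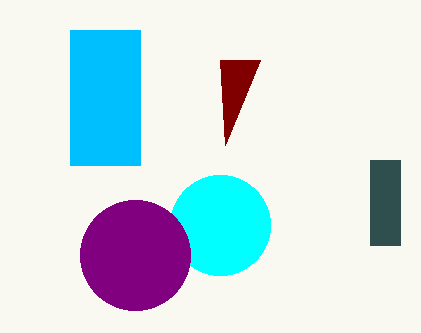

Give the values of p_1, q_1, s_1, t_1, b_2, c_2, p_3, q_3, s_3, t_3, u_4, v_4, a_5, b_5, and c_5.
p_1 = 370, q_1 = 160, s_1 = 400, t_1 = 245, b_2 = 225, c_2 = 50, p_3 = 70, q_3 = 30, s_3 = 140, t_3 = 165, u_4 = 225, v_4 = 145, a_5 = 135, b_5 = 255, c_5 = 55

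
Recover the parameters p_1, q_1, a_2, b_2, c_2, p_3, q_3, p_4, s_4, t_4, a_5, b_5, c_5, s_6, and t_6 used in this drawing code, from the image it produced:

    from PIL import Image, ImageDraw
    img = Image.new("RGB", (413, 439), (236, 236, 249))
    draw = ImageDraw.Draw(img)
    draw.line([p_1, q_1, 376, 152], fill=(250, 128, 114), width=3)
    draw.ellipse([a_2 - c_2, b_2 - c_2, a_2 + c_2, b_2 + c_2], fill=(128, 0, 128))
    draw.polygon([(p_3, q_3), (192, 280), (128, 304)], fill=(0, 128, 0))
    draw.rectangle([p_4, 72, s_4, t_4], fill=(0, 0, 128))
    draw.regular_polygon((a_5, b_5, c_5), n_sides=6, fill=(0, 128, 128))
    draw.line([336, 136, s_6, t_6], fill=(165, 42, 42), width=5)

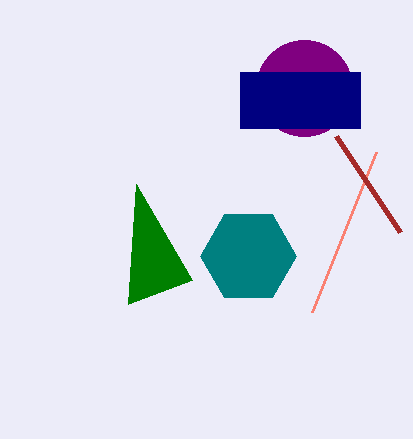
p_1 = 312; q_1 = 312; a_2 = 304; b_2 = 88; c_2 = 48; p_3 = 136; q_3 = 184; p_4 = 240; s_4 = 360; t_4 = 128; a_5 = 248; b_5 = 256; c_5 = 48; s_6 = 400; t_6 = 232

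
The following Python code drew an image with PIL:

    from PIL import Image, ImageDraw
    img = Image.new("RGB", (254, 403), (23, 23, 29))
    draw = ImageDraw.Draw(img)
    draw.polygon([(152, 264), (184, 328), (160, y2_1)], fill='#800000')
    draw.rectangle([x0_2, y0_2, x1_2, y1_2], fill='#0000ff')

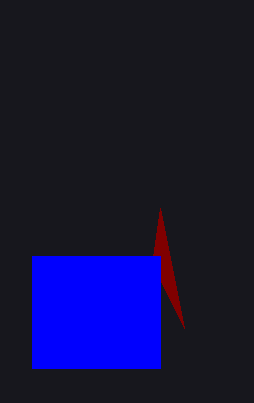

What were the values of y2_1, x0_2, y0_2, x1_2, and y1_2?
y2_1 = 208; x0_2 = 32; y0_2 = 256; x1_2 = 160; y1_2 = 368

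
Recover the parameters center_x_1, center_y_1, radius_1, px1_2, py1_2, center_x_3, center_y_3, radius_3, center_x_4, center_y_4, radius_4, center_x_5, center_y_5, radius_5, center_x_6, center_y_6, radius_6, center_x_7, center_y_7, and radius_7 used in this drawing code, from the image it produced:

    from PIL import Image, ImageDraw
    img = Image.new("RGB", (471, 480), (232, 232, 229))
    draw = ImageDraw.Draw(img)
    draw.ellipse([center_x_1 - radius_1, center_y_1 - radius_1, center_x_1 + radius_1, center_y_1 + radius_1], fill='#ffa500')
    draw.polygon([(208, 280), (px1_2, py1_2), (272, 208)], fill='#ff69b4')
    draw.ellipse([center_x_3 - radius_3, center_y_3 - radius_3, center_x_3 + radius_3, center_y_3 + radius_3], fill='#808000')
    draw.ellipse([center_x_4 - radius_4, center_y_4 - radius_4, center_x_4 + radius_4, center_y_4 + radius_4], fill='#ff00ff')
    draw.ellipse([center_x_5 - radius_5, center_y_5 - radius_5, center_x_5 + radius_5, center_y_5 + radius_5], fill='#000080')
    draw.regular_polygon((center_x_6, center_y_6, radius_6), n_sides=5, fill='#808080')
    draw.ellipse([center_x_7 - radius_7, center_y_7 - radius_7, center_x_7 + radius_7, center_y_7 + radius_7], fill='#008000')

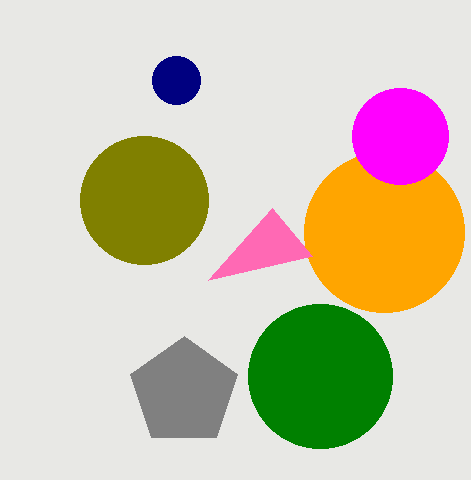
center_x_1 = 384
center_y_1 = 232
radius_1 = 80
px1_2 = 312
py1_2 = 256
center_x_3 = 144
center_y_3 = 200
radius_3 = 64
center_x_4 = 400
center_y_4 = 136
radius_4 = 48
center_x_5 = 176
center_y_5 = 80
radius_5 = 24
center_x_6 = 184
center_y_6 = 392
radius_6 = 56
center_x_7 = 320
center_y_7 = 376
radius_7 = 72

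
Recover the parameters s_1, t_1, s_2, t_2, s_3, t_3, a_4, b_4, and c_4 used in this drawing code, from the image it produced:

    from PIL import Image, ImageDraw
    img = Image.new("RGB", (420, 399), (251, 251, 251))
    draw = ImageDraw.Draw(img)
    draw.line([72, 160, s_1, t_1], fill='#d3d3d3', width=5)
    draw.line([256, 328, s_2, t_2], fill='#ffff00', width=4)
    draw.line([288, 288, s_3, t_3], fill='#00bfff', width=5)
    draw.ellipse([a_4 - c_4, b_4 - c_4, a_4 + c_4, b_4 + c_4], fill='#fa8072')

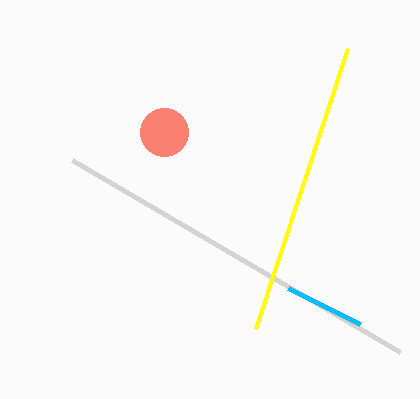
s_1 = 400
t_1 = 352
s_2 = 348
t_2 = 48
s_3 = 360
t_3 = 324
a_4 = 164
b_4 = 132
c_4 = 24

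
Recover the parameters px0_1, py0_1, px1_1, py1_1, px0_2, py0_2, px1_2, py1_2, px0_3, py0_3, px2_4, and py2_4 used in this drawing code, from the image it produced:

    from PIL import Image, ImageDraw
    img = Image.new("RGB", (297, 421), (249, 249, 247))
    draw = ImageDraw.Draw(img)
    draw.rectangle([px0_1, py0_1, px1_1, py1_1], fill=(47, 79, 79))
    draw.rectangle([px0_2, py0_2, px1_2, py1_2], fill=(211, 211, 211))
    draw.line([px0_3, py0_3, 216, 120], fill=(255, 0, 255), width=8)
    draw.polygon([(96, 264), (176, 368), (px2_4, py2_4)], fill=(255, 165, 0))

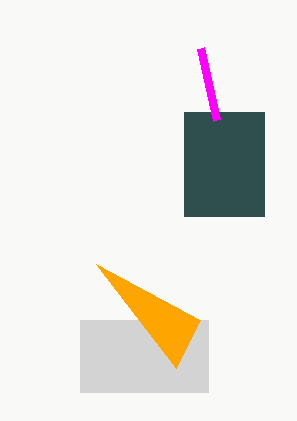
px0_1 = 184; py0_1 = 112; px1_1 = 264; py1_1 = 216; px0_2 = 80; py0_2 = 320; px1_2 = 208; py1_2 = 392; px0_3 = 200; py0_3 = 48; px2_4 = 200; py2_4 = 320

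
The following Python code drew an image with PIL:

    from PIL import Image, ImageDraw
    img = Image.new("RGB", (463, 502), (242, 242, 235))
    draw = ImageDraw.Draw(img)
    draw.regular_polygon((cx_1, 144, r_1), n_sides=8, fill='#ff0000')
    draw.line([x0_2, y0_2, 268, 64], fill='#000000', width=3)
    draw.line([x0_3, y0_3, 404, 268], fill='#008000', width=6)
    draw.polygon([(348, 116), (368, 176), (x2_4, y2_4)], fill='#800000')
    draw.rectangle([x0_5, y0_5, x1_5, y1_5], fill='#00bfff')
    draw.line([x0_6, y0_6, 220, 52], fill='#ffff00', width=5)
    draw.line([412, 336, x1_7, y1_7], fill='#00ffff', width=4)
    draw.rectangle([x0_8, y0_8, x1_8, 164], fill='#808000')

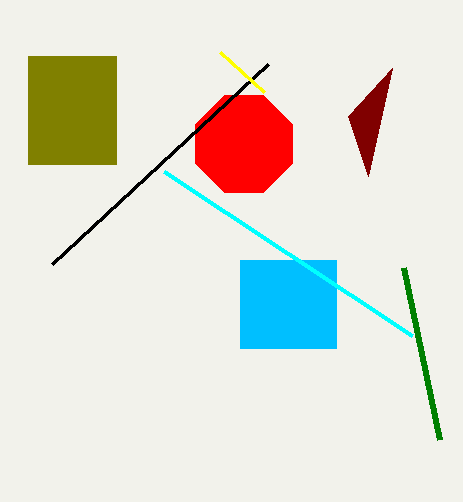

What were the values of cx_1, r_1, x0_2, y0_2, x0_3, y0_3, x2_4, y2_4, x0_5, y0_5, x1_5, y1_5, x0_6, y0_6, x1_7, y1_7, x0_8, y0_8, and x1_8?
cx_1 = 244; r_1 = 52; x0_2 = 52; y0_2 = 264; x0_3 = 440; y0_3 = 440; x2_4 = 392; y2_4 = 68; x0_5 = 240; y0_5 = 260; x1_5 = 336; y1_5 = 348; x0_6 = 264; y0_6 = 92; x1_7 = 164; y1_7 = 172; x0_8 = 28; y0_8 = 56; x1_8 = 116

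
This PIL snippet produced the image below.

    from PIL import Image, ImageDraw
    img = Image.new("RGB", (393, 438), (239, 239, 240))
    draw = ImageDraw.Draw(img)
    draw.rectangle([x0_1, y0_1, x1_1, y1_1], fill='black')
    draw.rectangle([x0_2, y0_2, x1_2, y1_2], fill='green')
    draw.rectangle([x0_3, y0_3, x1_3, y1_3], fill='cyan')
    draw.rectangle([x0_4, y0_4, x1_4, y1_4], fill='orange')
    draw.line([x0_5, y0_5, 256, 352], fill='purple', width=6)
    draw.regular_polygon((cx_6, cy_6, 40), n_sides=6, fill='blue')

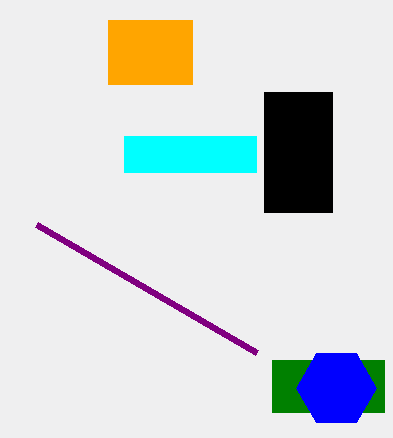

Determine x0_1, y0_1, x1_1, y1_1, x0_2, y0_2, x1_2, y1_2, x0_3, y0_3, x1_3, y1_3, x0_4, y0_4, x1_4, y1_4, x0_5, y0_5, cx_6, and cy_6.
x0_1 = 264, y0_1 = 92, x1_1 = 332, y1_1 = 212, x0_2 = 272, y0_2 = 360, x1_2 = 384, y1_2 = 412, x0_3 = 124, y0_3 = 136, x1_3 = 256, y1_3 = 172, x0_4 = 108, y0_4 = 20, x1_4 = 192, y1_4 = 84, x0_5 = 36, y0_5 = 224, cx_6 = 336, cy_6 = 388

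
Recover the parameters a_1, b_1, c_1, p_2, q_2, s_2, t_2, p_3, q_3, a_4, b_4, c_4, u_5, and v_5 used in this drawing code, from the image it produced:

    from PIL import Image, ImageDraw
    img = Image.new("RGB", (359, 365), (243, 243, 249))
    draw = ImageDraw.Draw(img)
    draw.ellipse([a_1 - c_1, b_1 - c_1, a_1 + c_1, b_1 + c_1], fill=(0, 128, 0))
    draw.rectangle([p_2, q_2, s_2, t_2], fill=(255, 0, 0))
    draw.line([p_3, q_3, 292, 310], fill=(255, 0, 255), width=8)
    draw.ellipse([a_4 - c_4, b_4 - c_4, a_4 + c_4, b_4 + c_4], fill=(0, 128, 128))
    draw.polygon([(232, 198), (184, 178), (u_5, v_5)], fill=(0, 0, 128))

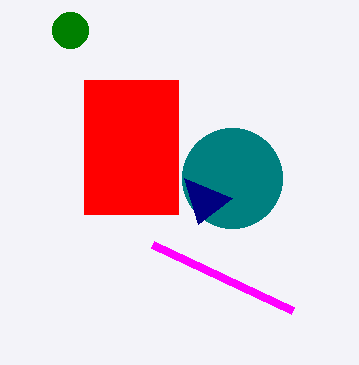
a_1 = 70; b_1 = 30; c_1 = 18; p_2 = 84; q_2 = 80; s_2 = 178; t_2 = 214; p_3 = 152; q_3 = 244; a_4 = 232; b_4 = 178; c_4 = 50; u_5 = 198; v_5 = 224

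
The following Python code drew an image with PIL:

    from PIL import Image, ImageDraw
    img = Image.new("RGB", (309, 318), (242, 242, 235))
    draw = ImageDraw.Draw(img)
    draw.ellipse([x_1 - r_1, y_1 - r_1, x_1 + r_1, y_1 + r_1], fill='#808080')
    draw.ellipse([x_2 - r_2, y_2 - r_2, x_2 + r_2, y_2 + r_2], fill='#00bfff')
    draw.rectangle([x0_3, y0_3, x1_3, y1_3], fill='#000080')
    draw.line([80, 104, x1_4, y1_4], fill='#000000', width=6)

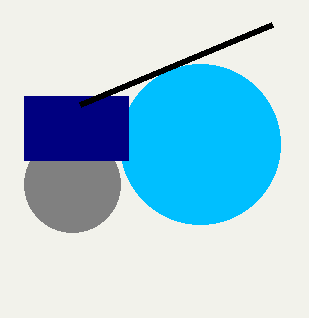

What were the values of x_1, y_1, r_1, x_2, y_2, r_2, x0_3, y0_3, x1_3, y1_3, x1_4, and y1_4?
x_1 = 72
y_1 = 184
r_1 = 48
x_2 = 200
y_2 = 144
r_2 = 80
x0_3 = 24
y0_3 = 96
x1_3 = 128
y1_3 = 160
x1_4 = 272
y1_4 = 24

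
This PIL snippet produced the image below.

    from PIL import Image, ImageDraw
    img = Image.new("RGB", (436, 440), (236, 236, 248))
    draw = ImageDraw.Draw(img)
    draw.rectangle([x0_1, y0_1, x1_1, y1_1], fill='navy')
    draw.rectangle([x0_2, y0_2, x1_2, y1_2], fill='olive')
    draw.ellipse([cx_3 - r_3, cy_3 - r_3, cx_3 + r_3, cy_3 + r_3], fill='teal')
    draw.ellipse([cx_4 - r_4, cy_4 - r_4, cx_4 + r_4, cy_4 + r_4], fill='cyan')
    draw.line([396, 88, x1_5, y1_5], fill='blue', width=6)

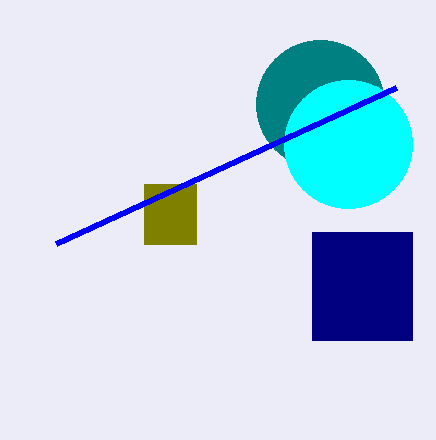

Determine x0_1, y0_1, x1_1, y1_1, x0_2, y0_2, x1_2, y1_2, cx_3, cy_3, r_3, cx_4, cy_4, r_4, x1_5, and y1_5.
x0_1 = 312, y0_1 = 232, x1_1 = 412, y1_1 = 340, x0_2 = 144, y0_2 = 184, x1_2 = 196, y1_2 = 244, cx_3 = 320, cy_3 = 104, r_3 = 64, cx_4 = 348, cy_4 = 144, r_4 = 64, x1_5 = 56, y1_5 = 244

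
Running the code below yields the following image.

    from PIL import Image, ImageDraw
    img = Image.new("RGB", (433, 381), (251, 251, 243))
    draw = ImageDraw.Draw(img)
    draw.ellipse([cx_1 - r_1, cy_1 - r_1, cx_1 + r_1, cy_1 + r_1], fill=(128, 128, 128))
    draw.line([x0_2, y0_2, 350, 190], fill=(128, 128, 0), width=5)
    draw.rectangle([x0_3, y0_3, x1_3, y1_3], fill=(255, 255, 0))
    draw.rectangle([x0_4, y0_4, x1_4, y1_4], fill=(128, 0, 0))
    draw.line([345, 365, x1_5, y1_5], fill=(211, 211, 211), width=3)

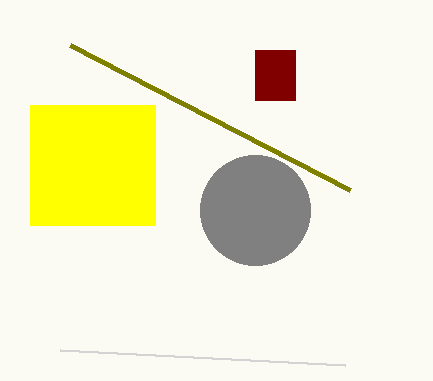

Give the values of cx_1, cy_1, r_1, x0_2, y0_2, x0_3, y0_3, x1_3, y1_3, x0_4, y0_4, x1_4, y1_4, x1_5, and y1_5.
cx_1 = 255; cy_1 = 210; r_1 = 55; x0_2 = 70; y0_2 = 45; x0_3 = 30; y0_3 = 105; x1_3 = 155; y1_3 = 225; x0_4 = 255; y0_4 = 50; x1_4 = 295; y1_4 = 100; x1_5 = 60; y1_5 = 350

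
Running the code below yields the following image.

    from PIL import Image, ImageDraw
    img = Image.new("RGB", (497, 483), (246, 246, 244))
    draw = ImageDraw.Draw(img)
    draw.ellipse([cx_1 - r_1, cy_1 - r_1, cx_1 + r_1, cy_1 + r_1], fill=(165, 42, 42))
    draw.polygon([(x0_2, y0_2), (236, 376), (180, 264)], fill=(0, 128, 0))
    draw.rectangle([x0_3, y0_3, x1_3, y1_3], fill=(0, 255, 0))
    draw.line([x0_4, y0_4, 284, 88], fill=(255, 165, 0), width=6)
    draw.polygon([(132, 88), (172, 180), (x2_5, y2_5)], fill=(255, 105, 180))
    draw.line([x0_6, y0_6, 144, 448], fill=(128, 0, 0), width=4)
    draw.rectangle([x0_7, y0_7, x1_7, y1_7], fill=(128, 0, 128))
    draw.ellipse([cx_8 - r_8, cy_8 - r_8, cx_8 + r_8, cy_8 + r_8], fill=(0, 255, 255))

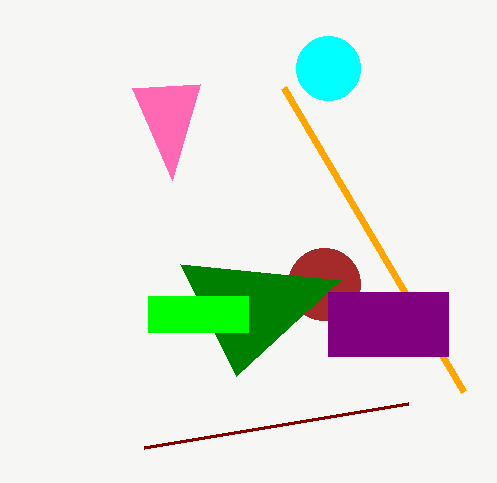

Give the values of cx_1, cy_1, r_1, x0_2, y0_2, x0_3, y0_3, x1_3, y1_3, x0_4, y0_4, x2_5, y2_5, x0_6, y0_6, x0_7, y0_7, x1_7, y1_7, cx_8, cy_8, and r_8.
cx_1 = 324, cy_1 = 284, r_1 = 36, x0_2 = 340, y0_2 = 280, x0_3 = 148, y0_3 = 296, x1_3 = 248, y1_3 = 332, x0_4 = 464, y0_4 = 392, x2_5 = 200, y2_5 = 84, x0_6 = 408, y0_6 = 404, x0_7 = 328, y0_7 = 292, x1_7 = 448, y1_7 = 356, cx_8 = 328, cy_8 = 68, r_8 = 32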